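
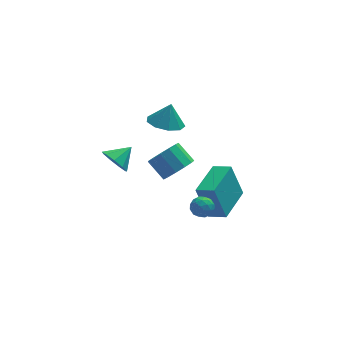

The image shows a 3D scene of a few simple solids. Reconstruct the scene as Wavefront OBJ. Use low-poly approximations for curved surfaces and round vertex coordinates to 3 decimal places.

v 1.128 2.924 2.434
v 2.029 2.694 2.239
v 1.432 3.136 3.586
v 1.937 3.331 2.146
v 1.466 3.777 2.188
v 0.838 3.824 2.345
v 0.345 3.45 2.544
v 0.218 2.83 2.691
v 0.518 2.254 2.718
v 1.103 1.991 2.612
v 1.699 2.165 2.423
v 3.894 1.706 -4.083
v 3.32 1.965 -2.184
v 3.086 2.241 -4.4
v 2.512 2.501 -2.502
v 5.068 3.539 -3.978
v 4.494 3.799 -2.08
v 4.26 4.075 -4.296
v 3.686 4.334 -2.397
v 1.793 3.186 -1.446
v 2.388 2.963 -0.767
v 1.741 3.712 0.045
v 1.147 3.934 -0.634
v 2.585 3.388 -1.002
v 1.938 4.137 -0.19
v 2.531 3.749 -1.378
v 1.884 4.497 -0.566
v 2.242 3.93 -1.776
v 1.595 4.679 -0.964
v 1.811 3.876 -2.069
v 1.164 4.625 -1.257
v 1.374 3.602 -2.164
v 0.728 4.351 -1.352
v 1.071 3.196 -2.031
v 0.424 3.945 -1.22
v 0.997 2.787 -1.713
v 0.35 3.536 -0.901
v 1.176 2.504 -1.309
v 0.529 3.253 -0.498
v 1.551 2.438 -0.949
v 0.904 3.187 -0.138
v 2.003 2.609 -0.747
v 1.356 3.358 0.065
v 1.953 0.768 -1.985
v 2.424 0.947 -1.605
v 2.556 0.053 -2.395
v 3.027 0.232 -2.015
v 2.519 -0.055 -1.775
v 2.147 0.386 -1.521
v 2.833 0.614 -2.479
v 2.461 1.055 -2.225
v 2.968 0.852 -1.91
v 2.774 0.438 -1.475
v 2.206 0.562 -2.525
v 2.012 0.148 -2.09
v 2.136 0.92 -1.759
v 2.844 0.08 -2.241
v 2.546 -0.089 -2.1
v 2.823 0.016 -1.877
v 1.973 0.59 -1.709
v 2.25 0.696 -1.486
v 2.306 0.107 -1.586
v 2.73 0.304 -2.514
v 3.007 0.41 -2.291
v 2.157 0.984 -2.123
v 2.434 1.089 -1.9
v 2.674 0.893 -2.414
v 2.732 0.969 -1.715
v 3.086 0.549 -1.956
v 2.973 0.774 -2.229
v 2.754 1.033 -2.08
v 2.618 0.726 -1.459
v 2.972 0.306 -1.701
v 2.674 0.137 -1.559
v 2.455 0.397 -1.41
v 2.938 0.67 -1.639
v 2.008 0.694 -2.299
v 2.362 0.274 -2.541
v 2.525 0.603 -2.59
v 2.306 0.863 -2.441
v 1.894 0.451 -2.044
v 2.248 0.031 -2.285
v 2.226 -0.033 -1.92
v 2.007 0.226 -1.771
v 2.042 0.33 -2.361
v -1.48 1.773 0.824
v -1.234 2.137 0.131
v -0.6 2.267 1.396
v -1.597 2.467 0.403
v -1.905 2.472 0.872
v -2.014 2.15 1.318
v -1.873 1.651 1.533
v -1.548 1.209 1.416
v -1.191 1.031 1.021
v -0.969 1.2 0.535
v -0.986 1.636 0.183
f 2 1 4
f 2 4 3
f 4 1 5
f 4 5 3
f 5 1 6
f 5 6 3
f 6 1 7
f 6 7 3
f 7 1 8
f 7 8 3
f 8 1 9
f 8 9 3
f 9 1 10
f 9 10 3
f 10 1 11
f 10 11 3
f 11 1 2
f 11 2 3
f 13 15 12
f 16 13 12
f 12 15 14
f 14 16 12
f 13 19 15
f 17 13 16
f 17 19 13
f 15 19 14
f 18 16 14
f 14 19 18
f 18 17 16
f 19 17 18
f 21 20 24
f 21 24 22
f 22 24 25
f 22 25 23
f 24 20 26
f 24 26 25
f 25 26 27
f 25 27 23
f 26 20 28
f 26 28 27
f 27 28 29
f 27 29 23
f 28 20 30
f 28 30 29
f 29 30 31
f 29 31 23
f 30 20 32
f 30 32 31
f 31 32 33
f 31 33 23
f 32 20 34
f 32 34 33
f 33 34 35
f 33 35 23
f 34 20 36
f 34 36 35
f 35 36 37
f 35 37 23
f 36 20 38
f 36 38 37
f 37 38 39
f 37 39 23
f 38 20 40
f 38 40 39
f 39 40 41
f 39 41 23
f 40 20 42
f 40 42 41
f 41 42 43
f 41 43 23
f 42 20 21
f 42 21 43
f 43 21 22
f 43 22 23
f 44 81 60
f 81 55 84
f 60 84 49
f 81 84 60
f 44 60 56
f 60 49 61
f 56 61 45
f 60 61 56
f 44 56 65
f 56 45 66
f 65 66 51
f 56 66 65
f 44 65 77
f 65 51 80
f 77 80 54
f 65 80 77
f 44 77 81
f 77 54 85
f 81 85 55
f 77 85 81
f 45 61 72
f 61 49 75
f 72 75 53
f 61 75 72
f 49 84 62
f 84 55 83
f 62 83 48
f 84 83 62
f 55 85 82
f 85 54 78
f 82 78 46
f 85 78 82
f 54 80 79
f 80 51 67
f 79 67 50
f 80 67 79
f 51 66 71
f 66 45 68
f 71 68 52
f 66 68 71
f 47 73 59
f 73 53 74
f 59 74 48
f 73 74 59
f 47 59 57
f 59 48 58
f 57 58 46
f 59 58 57
f 47 57 64
f 57 46 63
f 64 63 50
f 57 63 64
f 47 64 69
f 64 50 70
f 69 70 52
f 64 70 69
f 47 69 73
f 69 52 76
f 73 76 53
f 69 76 73
f 48 74 62
f 74 53 75
f 62 75 49
f 74 75 62
f 46 58 82
f 58 48 83
f 82 83 55
f 58 83 82
f 50 63 79
f 63 46 78
f 79 78 54
f 63 78 79
f 52 70 71
f 70 50 67
f 71 67 51
f 70 67 71
f 53 76 72
f 76 52 68
f 72 68 45
f 76 68 72
f 87 86 89
f 87 89 88
f 89 86 90
f 89 90 88
f 90 86 91
f 90 91 88
f 91 86 92
f 91 92 88
f 92 86 93
f 92 93 88
f 93 86 94
f 93 94 88
f 94 86 95
f 94 95 88
f 95 86 96
f 95 96 88
f 96 86 87
f 96 87 88



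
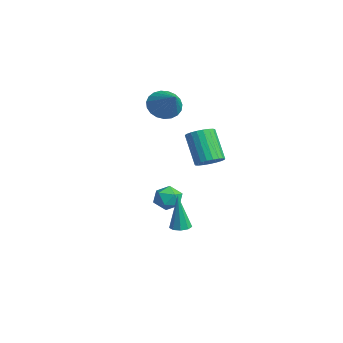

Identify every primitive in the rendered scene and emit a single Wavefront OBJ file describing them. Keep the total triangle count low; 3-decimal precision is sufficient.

v 3.283 -1.229 1.811
v 3.833 -1.61 2.171
v 2.727 -1.712 3.75
v 2.177 -1.331 3.389
v 3.904 -1.31 2.241
v 2.799 -1.413 3.819
v 3.868 -0.996 2.236
v 2.763 -1.099 3.814
v 3.731 -0.722 2.157
v 2.625 -0.825 3.736
v 3.516 -0.536 2.019
v 2.411 -0.639 3.598
v 3.261 -0.47 1.845
v 2.156 -0.572 3.424
v 3.01 -0.535 1.665
v 1.904 -0.637 3.243
v 2.806 -0.719 1.51
v 1.7 -0.822 3.088
v 2.684 -0.992 1.407
v 1.578 -1.095 2.985
v 2.666 -1.306 1.374
v 1.56 -1.409 2.952
v 2.754 -1.606 1.416
v 1.649 -1.709 2.995
v 2.934 -1.842 1.527
v 1.829 -1.944 3.105
v 3.174 -1.971 1.687
v 2.069 -2.073 3.265
v 3.433 -1.971 1.868
v 2.328 -2.074 3.446
v 3.666 -1.844 2.039
v 2.561 -1.946 3.618
v -2.79 -1.045 -2.782
v -2.311 -0.89 -3.469
v -1.909 -2.03 -2.391
v -1.43 -1.875 -3.078
v -1.476 -1.299 -2.452
v -2.021 -0.69 -2.694
v -2.199 -2.23 -3.166
v -2.744 -1.621 -3.408
v -1.946 -1.622 -3.707
v -1.499 -1.047 -3.265
v -2.721 -1.873 -2.595
v -2.274 -1.298 -2.153
v -3.484 -1.152 3.201
v -3.019 -1.737 2.567
v -1.956 -1.108 4.279
v -2.928 -1.367 2.423
v -2.933 -0.959 2.413
v -3.034 -0.585 2.54
v -3.212 -0.309 2.781
v -3.437 -0.179 3.095
v -3.671 -0.217 3.427
v -3.871 -0.417 3.72
v -4.005 -0.744 3.923
v -4.049 -1.141 4.001
v -3.995 -1.541 3.941
v -3.852 -1.873 3.753
v -3.646 -2.081 3.47
v -3.412 -2.128 3.14
v -3.19 -2.006 2.82
v 3.806 -2.924 -2.087
v 4.087 -3.408 -2.108
v 3.734 -3.056 0.007
v 4.332 -3.115 -2.081
v 4.331 -2.733 -2.057
v 4.085 -2.44 -2.047
v 3.708 -2.374 -2.056
v 3.376 -2.565 -2.08
v 3.246 -2.924 -2.107
v 3.378 -3.284 -2.125
v 3.71 -3.475 -2.125
f 2 1 5
f 2 5 3
f 3 5 6
f 3 6 4
f 5 1 7
f 5 7 6
f 6 7 8
f 6 8 4
f 7 1 9
f 7 9 8
f 8 9 10
f 8 10 4
f 9 1 11
f 9 11 10
f 10 11 12
f 10 12 4
f 11 1 13
f 11 13 12
f 12 13 14
f 12 14 4
f 13 1 15
f 13 15 14
f 14 15 16
f 14 16 4
f 15 1 17
f 15 17 16
f 16 17 18
f 16 18 4
f 17 1 19
f 17 19 18
f 18 19 20
f 18 20 4
f 19 1 21
f 19 21 20
f 20 21 22
f 20 22 4
f 21 1 23
f 21 23 22
f 22 23 24
f 22 24 4
f 23 1 25
f 23 25 24
f 24 25 26
f 24 26 4
f 25 1 27
f 25 27 26
f 26 27 28
f 26 28 4
f 27 1 29
f 27 29 28
f 28 29 30
f 28 30 4
f 29 1 31
f 29 31 30
f 30 31 32
f 30 32 4
f 31 1 2
f 31 2 32
f 32 2 3
f 32 3 4
f 33 44 38
f 33 38 34
f 33 34 40
f 33 40 43
f 33 43 44
f 34 38 42
f 38 44 37
f 44 43 35
f 43 40 39
f 40 34 41
f 36 42 37
f 36 37 35
f 36 35 39
f 36 39 41
f 36 41 42
f 37 42 38
f 35 37 44
f 39 35 43
f 41 39 40
f 42 41 34
f 46 45 48
f 46 48 47
f 48 45 49
f 48 49 47
f 49 45 50
f 49 50 47
f 50 45 51
f 50 51 47
f 51 45 52
f 51 52 47
f 52 45 53
f 52 53 47
f 53 45 54
f 53 54 47
f 54 45 55
f 54 55 47
f 55 45 56
f 55 56 47
f 56 45 57
f 56 57 47
f 57 45 58
f 57 58 47
f 58 45 59
f 58 59 47
f 59 45 60
f 59 60 47
f 60 45 61
f 60 61 47
f 61 45 46
f 61 46 47
f 63 62 65
f 63 65 64
f 65 62 66
f 65 66 64
f 66 62 67
f 66 67 64
f 67 62 68
f 67 68 64
f 68 62 69
f 68 69 64
f 69 62 70
f 69 70 64
f 70 62 71
f 70 71 64
f 71 62 72
f 71 72 64
f 72 62 63
f 72 63 64



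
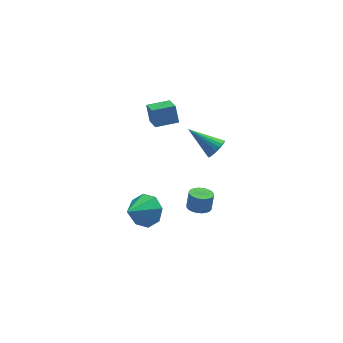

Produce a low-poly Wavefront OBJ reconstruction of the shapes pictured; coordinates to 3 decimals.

v 1.53 0.568 0.808
v 1.829 0.342 1.375
v 0.17 1.492 1.892
v 1.969 0.605 1.326
v 2.022 0.862 1.175
v 1.978 1.06 0.95
v 1.845 1.161 0.698
v 1.65 1.145 0.467
v 1.431 1.014 0.304
v 1.232 0.795 0.24
v 1.092 0.531 0.289
v 1.039 0.275 0.441
v 1.083 0.077 0.665
v 1.216 -0.024 0.917
v 1.411 -0.008 1.148
v 1.63 0.123 1.311
v -2.418 -0.134 -3.264
v -1.831 0.109 -2.403
v -3.562 -1.086 -2.216
v -2.421 0.659 -2.546
v -3.009 0.745 -3.11
v -3.251 0.315 -3.764
v -3.005 -0.377 -4.125
v -2.416 -0.928 -3.982
v -1.828 -1.013 -3.418
v -1.586 -0.584 -2.764
v 0.216 -1.464 -2.102
v 0.876 -1.447 -2.218
v 1.044 -1.24 -1.234
v 0.384 -1.256 -1.118
v 0.81 -1.198 -2.26
v 0.978 -0.99 -1.275
v 0.655 -0.989 -2.277
v 0.822 -0.781 -1.293
v 0.432 -0.852 -2.268
v 0.6 -0.644 -1.284
v 0.176 -0.808 -2.234
v 0.344 -0.6 -1.25
v -0.073 -0.864 -2.18
v 0.095 -0.657 -1.195
v -0.278 -1.012 -2.113
v -0.11 -0.804 -1.129
v -0.409 -1.228 -2.045
v -0.241 -1.02 -1.061
v -0.444 -1.48 -1.986
v -0.276 -1.273 -1.002
v -0.378 -1.73 -1.945
v -0.21 -1.522 -0.96
v -0.222 -1.939 -1.927
v -0.055 -1.731 -0.943
v 0 -2.076 -1.936
v 0.168 -1.868 -0.952
v 0.256 -2.12 -1.97
v 0.424 -1.912 -0.986
v 0.505 -2.063 -2.025
v 0.673 -1.856 -1.04
v 0.71 -1.916 -2.091
v 0.878 -1.708 -1.107
v 0.841 -1.7 -2.159
v 1.009 -1.492 -1.175
v -1.824 0.099 3.658
v -1.928 0.552 4.633
v -1.922 1.289 3.095
v -2.027 1.742 4.07
v -0.553 0.238 3.73
v -0.658 0.691 4.705
v -0.652 1.428 3.167
v -0.756 1.881 4.142
f 2 1 4
f 2 4 3
f 4 1 5
f 4 5 3
f 5 1 6
f 5 6 3
f 6 1 7
f 6 7 3
f 7 1 8
f 7 8 3
f 8 1 9
f 8 9 3
f 9 1 10
f 9 10 3
f 10 1 11
f 10 11 3
f 11 1 12
f 11 12 3
f 12 1 13
f 12 13 3
f 13 1 14
f 13 14 3
f 14 1 15
f 14 15 3
f 15 1 16
f 15 16 3
f 16 1 2
f 16 2 3
f 18 17 20
f 18 20 19
f 20 17 21
f 20 21 19
f 21 17 22
f 21 22 19
f 22 17 23
f 22 23 19
f 23 17 24
f 23 24 19
f 24 17 25
f 24 25 19
f 25 17 26
f 25 26 19
f 26 17 18
f 26 18 19
f 28 27 31
f 28 31 29
f 29 31 32
f 29 32 30
f 31 27 33
f 31 33 32
f 32 33 34
f 32 34 30
f 33 27 35
f 33 35 34
f 34 35 36
f 34 36 30
f 35 27 37
f 35 37 36
f 36 37 38
f 36 38 30
f 37 27 39
f 37 39 38
f 38 39 40
f 38 40 30
f 39 27 41
f 39 41 40
f 40 41 42
f 40 42 30
f 41 27 43
f 41 43 42
f 42 43 44
f 42 44 30
f 43 27 45
f 43 45 44
f 44 45 46
f 44 46 30
f 45 27 47
f 45 47 46
f 46 47 48
f 46 48 30
f 47 27 49
f 47 49 48
f 48 49 50
f 48 50 30
f 49 27 51
f 49 51 50
f 50 51 52
f 50 52 30
f 51 27 53
f 51 53 52
f 52 53 54
f 52 54 30
f 53 27 55
f 53 55 54
f 54 55 56
f 54 56 30
f 55 27 57
f 55 57 56
f 56 57 58
f 56 58 30
f 57 27 59
f 57 59 58
f 58 59 60
f 58 60 30
f 59 27 28
f 59 28 60
f 60 28 29
f 60 29 30
f 62 64 61
f 65 62 61
f 61 64 63
f 63 65 61
f 62 68 64
f 66 62 65
f 66 68 62
f 64 68 63
f 67 65 63
f 63 68 67
f 67 66 65
f 68 66 67



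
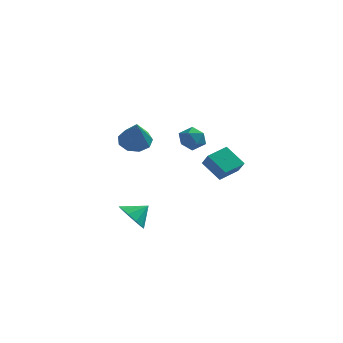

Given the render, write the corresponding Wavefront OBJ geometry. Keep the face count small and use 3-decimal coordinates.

v 0.047 -1.853 2.408
v 0.388 -2.358 1.921
v 0.433 -2.887 3.752
v 0.745 -2.001 2.093
v 0.775 -1.574 2.412
v 0.465 -1.278 2.73
v -0.041 -1.251 2.896
v -0.506 -1.505 2.834
v -0.713 -1.922 2.573
v -0.564 -2.306 2.234
v -0.129 -2.479 1.977
v 3.124 2.475 -0.887
v 2.169 2.87 -0.05
v 2.726 2.951 -1.566
v 1.771 3.346 -0.729
v 3.789 3.454 -0.591
v 2.834 3.849 0.246
v 3.391 3.93 -1.27
v 2.436 4.325 -0.433
v 0.766 3.315 0.426
v 1.384 3.721 0.331
v 1.276 2.759 1.369
v 1.894 3.165 1.274
v 1.266 3.492 1.511
v 0.951 3.835 0.927
v 1.709 2.645 0.773
v 1.394 2.988 0.189
v 1.968 3.307 0.545
v 1.694 3.831 1.001
v 0.966 2.649 0.699
v 0.692 3.173 1.155
v -0.698 -0.035 -3.181
v -0.089 -0.087 -3.8
v -0.022 0.475 -2.559
v -0.364 0.369 -3.875
v -0.766 0.67 -3.685
v -1.143 0.702 -3.302
v -1.349 0.453 -2.873
v -1.307 0.017 -2.561
v -1.031 -0.439 -2.486
v -0.629 -0.741 -2.676
v -0.253 -0.773 -3.059
v -0.046 -0.523 -3.488
f 2 1 4
f 2 4 3
f 4 1 5
f 4 5 3
f 5 1 6
f 5 6 3
f 6 1 7
f 6 7 3
f 7 1 8
f 7 8 3
f 8 1 9
f 8 9 3
f 9 1 10
f 9 10 3
f 10 1 11
f 10 11 3
f 11 1 2
f 11 2 3
f 13 15 12
f 16 13 12
f 12 15 14
f 14 16 12
f 13 19 15
f 17 13 16
f 17 19 13
f 15 19 14
f 18 16 14
f 14 19 18
f 18 17 16
f 19 17 18
f 20 31 25
f 20 25 21
f 20 21 27
f 20 27 30
f 20 30 31
f 21 25 29
f 25 31 24
f 31 30 22
f 30 27 26
f 27 21 28
f 23 29 24
f 23 24 22
f 23 22 26
f 23 26 28
f 23 28 29
f 24 29 25
f 22 24 31
f 26 22 30
f 28 26 27
f 29 28 21
f 33 32 35
f 33 35 34
f 35 32 36
f 35 36 34
f 36 32 37
f 36 37 34
f 37 32 38
f 37 38 34
f 38 32 39
f 38 39 34
f 39 32 40
f 39 40 34
f 40 32 41
f 40 41 34
f 41 32 42
f 41 42 34
f 42 32 43
f 42 43 34
f 43 32 33
f 43 33 34



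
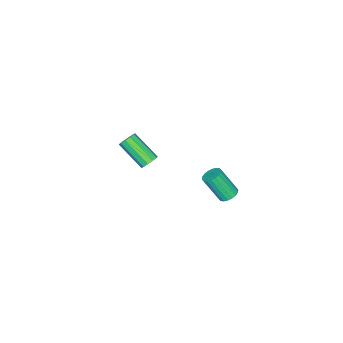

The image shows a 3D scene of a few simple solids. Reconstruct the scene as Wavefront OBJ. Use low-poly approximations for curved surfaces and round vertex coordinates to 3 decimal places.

v 0.393 -2.603 -4.481
v 0.873 -2.809 -4.711
v 0.766 -4.382 -3.53
v 0.287 -4.177 -3.299
v 0.962 -2.608 -4.435
v 0.855 -4.181 -3.254
v 0.833 -2.406 -4.177
v 0.727 -3.979 -2.996
v 0.537 -2.279 -4.035
v 0.431 -3.852 -2.854
v 0.186 -2.276 -4.063
v 0.08 -3.849 -2.882
v -0.086 -2.398 -4.25
v -0.193 -3.971 -3.069
v -0.175 -2.599 -4.526
v -0.282 -4.172 -3.345
v -0.047 -2.801 -4.784
v -0.153 -4.374 -3.603
v 0.249 -2.928 -4.926
v 0.143 -4.501 -3.745
v 0.6 -2.931 -4.898
v 0.494 -4.504 -3.717
v 2.622 3.913 -1.918
v 3.152 3.771 -2.107
v 3.427 2.885 -0.671
v 2.898 3.027 -0.482
v 3.194 3.991 -1.98
v 3.469 3.106 -0.543
v 3.122 4.196 -1.84
v 3.398 3.311 -0.403
v 2.952 4.345 -1.716
v 3.227 3.459 -0.279
v 2.716 4.408 -1.631
v 2.992 3.523 -0.195
v 2.462 4.373 -1.604
v 2.737 3.488 -0.167
v 2.239 4.247 -1.639
v 2.515 3.362 -0.202
v 2.093 4.055 -1.729
v 2.368 3.169 -0.293
v 2.051 3.834 -1.857
v 2.326 2.949 -0.42
v 2.122 3.629 -1.997
v 2.398 2.744 -0.56
v 2.293 3.481 -2.121
v 2.568 2.595 -0.684
v 2.528 3.417 -2.205
v 2.804 2.532 -0.769
v 2.783 3.452 -2.233
v 3.058 2.567 -0.796
v 3.005 3.578 -2.198
v 3.281 2.693 -0.761
f 2 1 5
f 2 5 3
f 3 5 6
f 3 6 4
f 5 1 7
f 5 7 6
f 6 7 8
f 6 8 4
f 7 1 9
f 7 9 8
f 8 9 10
f 8 10 4
f 9 1 11
f 9 11 10
f 10 11 12
f 10 12 4
f 11 1 13
f 11 13 12
f 12 13 14
f 12 14 4
f 13 1 15
f 13 15 14
f 14 15 16
f 14 16 4
f 15 1 17
f 15 17 16
f 16 17 18
f 16 18 4
f 17 1 19
f 17 19 18
f 18 19 20
f 18 20 4
f 19 1 21
f 19 21 20
f 20 21 22
f 20 22 4
f 21 1 2
f 21 2 22
f 22 2 3
f 22 3 4
f 24 23 27
f 24 27 25
f 25 27 28
f 25 28 26
f 27 23 29
f 27 29 28
f 28 29 30
f 28 30 26
f 29 23 31
f 29 31 30
f 30 31 32
f 30 32 26
f 31 23 33
f 31 33 32
f 32 33 34
f 32 34 26
f 33 23 35
f 33 35 34
f 34 35 36
f 34 36 26
f 35 23 37
f 35 37 36
f 36 37 38
f 36 38 26
f 37 23 39
f 37 39 38
f 38 39 40
f 38 40 26
f 39 23 41
f 39 41 40
f 40 41 42
f 40 42 26
f 41 23 43
f 41 43 42
f 42 43 44
f 42 44 26
f 43 23 45
f 43 45 44
f 44 45 46
f 44 46 26
f 45 23 47
f 45 47 46
f 46 47 48
f 46 48 26
f 47 23 49
f 47 49 48
f 48 49 50
f 48 50 26
f 49 23 51
f 49 51 50
f 50 51 52
f 50 52 26
f 51 23 24
f 51 24 52
f 52 24 25
f 52 25 26



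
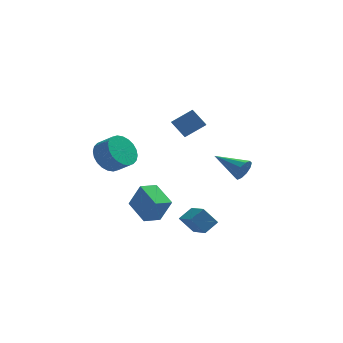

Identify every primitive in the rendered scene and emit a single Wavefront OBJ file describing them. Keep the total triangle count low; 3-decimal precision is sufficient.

v 0.273 1.649 1.128
v -0.416 2.208 1.995
v 0.346 2.352 0.733
v -0.343 2.911 1.599
v 1.463 1.949 1.881
v 0.774 2.508 2.747
v 1.536 2.652 1.485
v 0.847 3.211 2.352
v -4.008 -2.956 2.178
v -3.496 -3.311 1.358
v -2.739 -3.799 2.042
v -3.252 -3.444 2.862
v -3.318 -2.956 1.414
v -2.561 -3.443 2.098
v -3.244 -2.6 1.586
v -2.488 -3.087 2.27
v -3.287 -2.299 1.849
v -2.531 -2.786 2.532
v -3.44 -2.098 2.161
v -2.683 -2.585 2.845
v -3.679 -2.027 2.477
v -2.923 -2.514 3.16
v -3.969 -2.098 2.746
v -3.212 -2.585 3.43
v -4.264 -2.3 2.93
v -3.507 -2.787 3.613
v -4.521 -2.601 2.998
v -3.764 -3.089 3.682
v -4.699 -2.957 2.942
v -3.942 -3.444 3.626
v -4.772 -3.313 2.77
v -4.016 -3.8 3.454
v -4.729 -3.614 2.508
v -3.973 -4.101 3.191
v -4.577 -3.815 2.195
v -3.82 -4.302 2.879
v -4.337 -3.886 1.88
v -3.581 -4.373 2.563
v -4.048 -3.815 1.61
v -3.291 -4.302 2.294
v -3.753 -3.613 1.427
v -2.996 -4.1 2.11
v -2.183 -2.938 -2.726
v -1.581 -3.217 -1.281
v -2.908 -1.557 -2.159
v -2.306 -1.835 -0.713
v -1.294 -2.365 -2.987
v -0.692 -2.643 -1.541
v -2.019 -0.983 -2.419
v -1.417 -1.262 -0.974
v 1.007 -3.156 -3.633
v 0.249 -2.983 -2.693
v 0.494 -1.838 -4.29
v -0.265 -1.665 -3.351
v 1.725 -2.635 -3.149
v 0.966 -2.462 -2.21
v 1.211 -1.317 -3.807
v 0.453 -1.144 -2.867
v 3.675 3.108 -2.406
v 4.032 3.253 -1.751
v 2.165 4.332 -1.854
v 4.174 3.57 -2.067
v 4.125 3.711 -2.512
v 3.904 3.622 -2.917
v 3.596 3.336 -3.127
v 3.317 2.963 -3.061
v 3.176 2.646 -2.745
v 3.225 2.505 -2.3
v 3.445 2.595 -1.895
v 3.754 2.88 -1.686
f 2 4 1
f 5 2 1
f 1 4 3
f 3 5 1
f 2 8 4
f 6 2 5
f 6 8 2
f 4 8 3
f 7 5 3
f 3 8 7
f 7 6 5
f 8 6 7
f 10 9 13
f 10 13 11
f 11 13 14
f 11 14 12
f 13 9 15
f 13 15 14
f 14 15 16
f 14 16 12
f 15 9 17
f 15 17 16
f 16 17 18
f 16 18 12
f 17 9 19
f 17 19 18
f 18 19 20
f 18 20 12
f 19 9 21
f 19 21 20
f 20 21 22
f 20 22 12
f 21 9 23
f 21 23 22
f 22 23 24
f 22 24 12
f 23 9 25
f 23 25 24
f 24 25 26
f 24 26 12
f 25 9 27
f 25 27 26
f 26 27 28
f 26 28 12
f 27 9 29
f 27 29 28
f 28 29 30
f 28 30 12
f 29 9 31
f 29 31 30
f 30 31 32
f 30 32 12
f 31 9 33
f 31 33 32
f 32 33 34
f 32 34 12
f 33 9 35
f 33 35 34
f 34 35 36
f 34 36 12
f 35 9 37
f 35 37 36
f 36 37 38
f 36 38 12
f 37 9 39
f 37 39 38
f 38 39 40
f 38 40 12
f 39 9 41
f 39 41 40
f 40 41 42
f 40 42 12
f 41 9 10
f 41 10 42
f 42 10 11
f 42 11 12
f 44 46 43
f 47 44 43
f 43 46 45
f 45 47 43
f 44 50 46
f 48 44 47
f 48 50 44
f 46 50 45
f 49 47 45
f 45 50 49
f 49 48 47
f 50 48 49
f 52 54 51
f 55 52 51
f 51 54 53
f 53 55 51
f 52 58 54
f 56 52 55
f 56 58 52
f 54 58 53
f 57 55 53
f 53 58 57
f 57 56 55
f 58 56 57
f 60 59 62
f 60 62 61
f 62 59 63
f 62 63 61
f 63 59 64
f 63 64 61
f 64 59 65
f 64 65 61
f 65 59 66
f 65 66 61
f 66 59 67
f 66 67 61
f 67 59 68
f 67 68 61
f 68 59 69
f 68 69 61
f 69 59 70
f 69 70 61
f 70 59 60
f 70 60 61



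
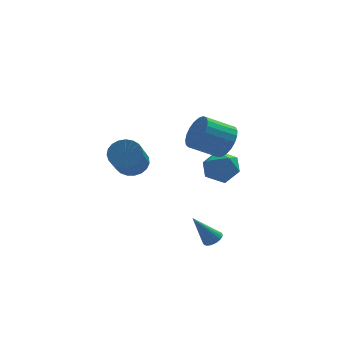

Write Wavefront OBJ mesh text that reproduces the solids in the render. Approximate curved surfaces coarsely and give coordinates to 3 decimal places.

v -0.955 2.27 -0.099
v -0.271 1.773 -0.378
v -0.761 0.314 1.021
v -1.445 0.81 1.299
v -0.115 1.976 -0.111
v -0.605 0.517 1.288
v -0.104 2.23 0.158
v -0.594 0.771 1.557
v -0.24 2.491 0.382
v -0.73 1.032 1.781
v -0.5 2.714 0.523
v -0.99 1.255 1.922
v -0.839 2.86 0.557
v -1.329 1.4 1.956
v -1.197 2.903 0.477
v -1.687 1.444 1.875
v -1.514 2.837 0.297
v -2.004 1.378 1.696
v -1.734 2.673 0.049
v -2.224 1.214 1.448
v -1.819 2.439 -0.225
v -2.31 0.98 1.174
v -1.755 2.176 -0.477
v -2.246 0.717 0.922
v -1.553 1.929 -0.664
v -2.043 0.47 0.735
v -1.247 1.741 -0.753
v -1.737 0.282 0.646
v -0.89 1.644 -0.729
v -1.381 0.185 0.67
v -0.545 1.655 -0.597
v -1.035 0.196 0.802
v 2.871 4.06 -1.363
v 3.602 3.997 -0.552
v 3.818 2.903 -2.308
v 4.549 2.84 -1.497
v 3.547 2.425 -1.362
v 2.961 3.141 -0.778
v 4.459 3.759 -2.082
v 3.873 4.475 -1.498
v 4.584 3.811 -0.997
v 4.02 2.987 -0.552
v 3.4 3.913 -2.308
v 2.836 3.089 -1.863
v 2.589 -0.958 -3.993
v 2.895 -1.386 -3.802
v 1.591 -0.982 -2.447
v 3.009 -1.215 -3.726
v 3.058 -1.005 -3.691
v 3.036 -0.788 -3.702
v 2.945 -0.597 -3.758
v 2.801 -0.461 -3.849
v 2.624 -0.4 -3.962
v 2.441 -0.425 -4.08
v 2.282 -0.531 -4.185
v 2.168 -0.702 -4.26
v 2.119 -0.912 -4.295
v 2.141 -1.129 -4.284
v 2.232 -1.32 -4.229
v 2.376 -1.456 -4.137
v 2.553 -1.516 -4.024
v 2.736 -1.492 -3.906
v 3.334 -0.086 2.226
v 3.82 0.088 3.093
v 2.373 -0.001 3.922
v 1.886 -0.174 3.054
v 3.724 0.477 2.968
v 2.277 0.388 3.797
v 3.561 0.769 2.714
v 2.114 0.68 3.543
v 3.358 0.913 2.376
v 1.911 0.824 3.204
v 3.151 0.884 2.011
v 1.704 0.796 2.84
v 2.976 0.688 1.684
v 1.529 0.6 2.513
v 2.862 0.358 1.45
v 1.415 0.27 2.279
v 2.83 -0.049 1.351
v 1.383 -0.137 2.18
v 2.885 -0.462 1.402
v 1.438 -0.55 2.231
v 3.017 -0.81 1.596
v 1.57 -0.898 2.425
v 3.205 -1.033 1.899
v 1.758 -1.121 2.728
v 3.414 -1.092 2.258
v 1.967 -1.181 3.087
v 3.609 -0.977 2.612
v 2.162 -1.066 3.441
v 3.757 -0.708 2.899
v 2.31 -0.797 3.728
v 3.832 -0.332 3.069
v 2.385 -0.42 3.898
f 2 1 5
f 2 5 3
f 3 5 6
f 3 6 4
f 5 1 7
f 5 7 6
f 6 7 8
f 6 8 4
f 7 1 9
f 7 9 8
f 8 9 10
f 8 10 4
f 9 1 11
f 9 11 10
f 10 11 12
f 10 12 4
f 11 1 13
f 11 13 12
f 12 13 14
f 12 14 4
f 13 1 15
f 13 15 14
f 14 15 16
f 14 16 4
f 15 1 17
f 15 17 16
f 16 17 18
f 16 18 4
f 17 1 19
f 17 19 18
f 18 19 20
f 18 20 4
f 19 1 21
f 19 21 20
f 20 21 22
f 20 22 4
f 21 1 23
f 21 23 22
f 22 23 24
f 22 24 4
f 23 1 25
f 23 25 24
f 24 25 26
f 24 26 4
f 25 1 27
f 25 27 26
f 26 27 28
f 26 28 4
f 27 1 29
f 27 29 28
f 28 29 30
f 28 30 4
f 29 1 31
f 29 31 30
f 30 31 32
f 30 32 4
f 31 1 2
f 31 2 32
f 32 2 3
f 32 3 4
f 33 44 38
f 33 38 34
f 33 34 40
f 33 40 43
f 33 43 44
f 34 38 42
f 38 44 37
f 44 43 35
f 43 40 39
f 40 34 41
f 36 42 37
f 36 37 35
f 36 35 39
f 36 39 41
f 36 41 42
f 37 42 38
f 35 37 44
f 39 35 43
f 41 39 40
f 42 41 34
f 46 45 48
f 46 48 47
f 48 45 49
f 48 49 47
f 49 45 50
f 49 50 47
f 50 45 51
f 50 51 47
f 51 45 52
f 51 52 47
f 52 45 53
f 52 53 47
f 53 45 54
f 53 54 47
f 54 45 55
f 54 55 47
f 55 45 56
f 55 56 47
f 56 45 57
f 56 57 47
f 57 45 58
f 57 58 47
f 58 45 59
f 58 59 47
f 59 45 60
f 59 60 47
f 60 45 61
f 60 61 47
f 61 45 62
f 61 62 47
f 62 45 46
f 62 46 47
f 64 63 67
f 64 67 65
f 65 67 68
f 65 68 66
f 67 63 69
f 67 69 68
f 68 69 70
f 68 70 66
f 69 63 71
f 69 71 70
f 70 71 72
f 70 72 66
f 71 63 73
f 71 73 72
f 72 73 74
f 72 74 66
f 73 63 75
f 73 75 74
f 74 75 76
f 74 76 66
f 75 63 77
f 75 77 76
f 76 77 78
f 76 78 66
f 77 63 79
f 77 79 78
f 78 79 80
f 78 80 66
f 79 63 81
f 79 81 80
f 80 81 82
f 80 82 66
f 81 63 83
f 81 83 82
f 82 83 84
f 82 84 66
f 83 63 85
f 83 85 84
f 84 85 86
f 84 86 66
f 85 63 87
f 85 87 86
f 86 87 88
f 86 88 66
f 87 63 89
f 87 89 88
f 88 89 90
f 88 90 66
f 89 63 91
f 89 91 90
f 90 91 92
f 90 92 66
f 91 63 93
f 91 93 92
f 92 93 94
f 92 94 66
f 93 63 64
f 93 64 94
f 94 64 65
f 94 65 66



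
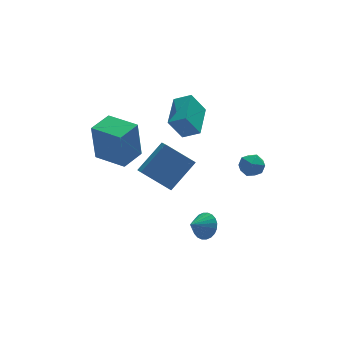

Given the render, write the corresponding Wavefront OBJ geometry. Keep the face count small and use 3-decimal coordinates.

v -0.344 0.469 -0.991
v -0.421 -0.372 -0.513
v 1.052 1.05 0.256
v 0.976 0.209 0.734
v 0.904 -0.249 -2.054
v 0.828 -1.09 -1.576
v 2.301 0.332 -0.807
v 2.224 -0.509 -0.329
v -1.993 1.892 -0.683
v -2.181 1.853 1.469
v -0.904 2.699 -0.573
v -1.092 2.66 1.579
v -0.968 0.5 -0.619
v -1.156 0.461 1.533
v 0.121 1.307 -0.509
v -0.067 1.268 1.643
v 4.058 -2.68 1.316
v 4.617 -3.084 1.13
v 3.343 -3.556 1.07
v 3.902 -3.96 0.884
v 3.804 -3.78 1.569
v 4.246 -3.239 1.721
v 3.714 -3.401 0.479
v 4.156 -2.86 0.631
v 4.405 -3.53 0.612
v 4.46 -3.764 1.286
v 3.5 -2.876 0.914
v 3.555 -3.11 1.588
v 0.883 -0.411 2.744
v 1.602 -0.889 3.207
v 1.684 1.175 3.137
v 2.403 0.697 3.601
v 1.577 -0.477 1.599
v 2.296 -0.955 2.063
v 2.378 1.109 1.993
v 3.097 0.631 2.456
v 2.104 -2.272 -3.607
v 2.503 -2.171 -2.956
v 1.276 -2.568 -3.053
v 2.381 -1.899 -2.993
v 2.217 -1.684 -3.123
v 2.036 -1.558 -3.327
v 1.865 -1.541 -3.573
v 1.731 -1.635 -3.825
v 1.653 -1.826 -4.043
v 1.644 -2.085 -4.195
v 1.705 -2.372 -4.258
v 1.827 -2.644 -4.221
v 1.991 -2.86 -4.091
v 2.173 -2.986 -3.887
v 2.344 -3.003 -3.641
v 2.478 -2.909 -3.389
v 2.556 -2.717 -3.171
v 2.565 -2.458 -3.019
f 2 4 1
f 5 2 1
f 1 4 3
f 3 5 1
f 2 8 4
f 6 2 5
f 6 8 2
f 4 8 3
f 7 5 3
f 3 8 7
f 7 6 5
f 8 6 7
f 10 12 9
f 13 10 9
f 9 12 11
f 11 13 9
f 10 16 12
f 14 10 13
f 14 16 10
f 12 16 11
f 15 13 11
f 11 16 15
f 15 14 13
f 16 14 15
f 17 28 22
f 17 22 18
f 17 18 24
f 17 24 27
f 17 27 28
f 18 22 26
f 22 28 21
f 28 27 19
f 27 24 23
f 24 18 25
f 20 26 21
f 20 21 19
f 20 19 23
f 20 23 25
f 20 25 26
f 21 26 22
f 19 21 28
f 23 19 27
f 25 23 24
f 26 25 18
f 30 32 29
f 33 30 29
f 29 32 31
f 31 33 29
f 30 36 32
f 34 30 33
f 34 36 30
f 32 36 31
f 35 33 31
f 31 36 35
f 35 34 33
f 36 34 35
f 38 37 40
f 38 40 39
f 40 37 41
f 40 41 39
f 41 37 42
f 41 42 39
f 42 37 43
f 42 43 39
f 43 37 44
f 43 44 39
f 44 37 45
f 44 45 39
f 45 37 46
f 45 46 39
f 46 37 47
f 46 47 39
f 47 37 48
f 47 48 39
f 48 37 49
f 48 49 39
f 49 37 50
f 49 50 39
f 50 37 51
f 50 51 39
f 51 37 52
f 51 52 39
f 52 37 53
f 52 53 39
f 53 37 54
f 53 54 39
f 54 37 38
f 54 38 39



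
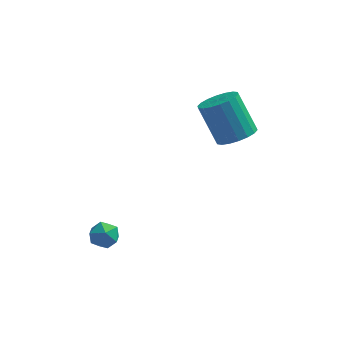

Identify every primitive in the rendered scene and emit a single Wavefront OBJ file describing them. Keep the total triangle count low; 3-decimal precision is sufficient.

v 2.103 1.22 -0.372
v 2.864 1.675 -0.166
v 2.018 2.334 1.499
v 1.257 1.88 1.292
v 2.652 1.945 -0.38
v 1.807 2.605 1.284
v 2.332 2.073 -0.593
v 1.487 2.732 1.071
v 1.967 2.031 -0.762
v 1.122 2.69 0.902
v 1.628 1.829 -0.854
v 0.783 2.488 0.81
v 1.383 1.506 -0.851
v 0.538 2.166 0.814
v 1.281 1.127 -0.753
v 0.436 1.786 0.912
v 1.342 0.766 -0.579
v 0.496 1.425 1.086
v 1.553 0.495 -0.364
v 0.708 1.155 1.3
v 1.873 0.368 -0.151
v 1.028 1.027 1.513
v 2.238 0.41 0.018
v 1.393 1.069 1.682
v 2.577 0.612 0.11
v 1.732 1.271 1.774
v 2.822 0.934 0.106
v 1.977 1.594 1.771
v 2.924 1.314 0.008
v 2.079 1.973 1.673
v -3.257 -3.496 -3.5
v -2.866 -2.925 -3.629
v -2.634 -3.715 -2.571
v -2.243 -3.144 -2.7
v -2.914 -3.073 -2.499
v -3.299 -2.938 -3.074
v -2.201 -3.702 -3.126
v -2.586 -3.567 -3.701
v -2.213 -3.052 -3.398
v -2.654 -2.663 -3.01
v -2.846 -3.977 -3.19
v -3.287 -3.588 -2.802
f 2 1 5
f 2 5 3
f 3 5 6
f 3 6 4
f 5 1 7
f 5 7 6
f 6 7 8
f 6 8 4
f 7 1 9
f 7 9 8
f 8 9 10
f 8 10 4
f 9 1 11
f 9 11 10
f 10 11 12
f 10 12 4
f 11 1 13
f 11 13 12
f 12 13 14
f 12 14 4
f 13 1 15
f 13 15 14
f 14 15 16
f 14 16 4
f 15 1 17
f 15 17 16
f 16 17 18
f 16 18 4
f 17 1 19
f 17 19 18
f 18 19 20
f 18 20 4
f 19 1 21
f 19 21 20
f 20 21 22
f 20 22 4
f 21 1 23
f 21 23 22
f 22 23 24
f 22 24 4
f 23 1 25
f 23 25 24
f 24 25 26
f 24 26 4
f 25 1 27
f 25 27 26
f 26 27 28
f 26 28 4
f 27 1 29
f 27 29 28
f 28 29 30
f 28 30 4
f 29 1 2
f 29 2 30
f 30 2 3
f 30 3 4
f 31 42 36
f 31 36 32
f 31 32 38
f 31 38 41
f 31 41 42
f 32 36 40
f 36 42 35
f 42 41 33
f 41 38 37
f 38 32 39
f 34 40 35
f 34 35 33
f 34 33 37
f 34 37 39
f 34 39 40
f 35 40 36
f 33 35 42
f 37 33 41
f 39 37 38
f 40 39 32



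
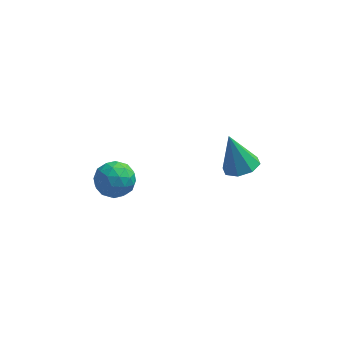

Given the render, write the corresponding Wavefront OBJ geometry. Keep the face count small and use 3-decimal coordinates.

v 1.158 -3.394 1.62
v 1.723 -2.94 1.704
v 0.662 -3.046 3.08
v 1.274 -2.685 1.491
v 0.757 -2.846 1.353
v 0.475 -3.327 1.372
v 0.593 -3.848 1.537
v 1.042 -4.103 1.75
v 1.559 -3.942 1.887
v 1.841 -3.46 1.868
v -3.689 -1.881 -0.307
v -2.905 -2.209 -0.253
v -4.215 -3.151 -0.407
v -3.431 -3.479 -0.353
v -3.782 -3.102 0.325
v -3.458 -2.317 0.387
v -3.662 -3.043 -1.047
v -3.338 -2.258 -0.985
v -2.889 -2.928 -0.71
v -2.963 -2.964 0.138
v -4.157 -2.396 -0.798
v -4.231 -2.432 0.05
v -3.251 -1.934 -0.271
v -3.869 -3.426 -0.389
v -4.075 -3.205 0.009
v -3.615 -3.398 0.041
v -3.576 -1.997 0.105
v -3.115 -2.19 0.137
v -3.63 -2.715 0.476
v -4.005 -3.17 -0.797
v -3.544 -3.363 -0.765
v -3.505 -1.962 -0.701
v -3.045 -2.155 -0.669
v -3.49 -2.645 -1.136
v -2.781 -2.549 -0.508
v -3.09 -3.295 -0.567
v -3.226 -3.039 -0.975
v -3.035 -2.578 -0.938
v -2.824 -2.57 -0.009
v -3.133 -3.317 -0.068
v -3.34 -3.095 0.33
v -3.149 -2.634 0.366
v -2.815 -2.993 -0.278
v -3.987 -2.043 -0.592
v -4.296 -2.79 -0.651
v -3.971 -2.726 -1.026
v -3.78 -2.265 -0.99
v -4.03 -2.065 -0.093
v -4.339 -2.811 -0.152
v -4.085 -2.782 0.278
v -3.894 -2.321 0.315
v -4.305 -2.367 -0.382
f 2 1 4
f 2 4 3
f 4 1 5
f 4 5 3
f 5 1 6
f 5 6 3
f 6 1 7
f 6 7 3
f 7 1 8
f 7 8 3
f 8 1 9
f 8 9 3
f 9 1 10
f 9 10 3
f 10 1 2
f 10 2 3
f 11 48 27
f 48 22 51
f 27 51 16
f 48 51 27
f 11 27 23
f 27 16 28
f 23 28 12
f 27 28 23
f 11 23 32
f 23 12 33
f 32 33 18
f 23 33 32
f 11 32 44
f 32 18 47
f 44 47 21
f 32 47 44
f 11 44 48
f 44 21 52
f 48 52 22
f 44 52 48
f 12 28 39
f 28 16 42
f 39 42 20
f 28 42 39
f 16 51 29
f 51 22 50
f 29 50 15
f 51 50 29
f 22 52 49
f 52 21 45
f 49 45 13
f 52 45 49
f 21 47 46
f 47 18 34
f 46 34 17
f 47 34 46
f 18 33 38
f 33 12 35
f 38 35 19
f 33 35 38
f 14 40 26
f 40 20 41
f 26 41 15
f 40 41 26
f 14 26 24
f 26 15 25
f 24 25 13
f 26 25 24
f 14 24 31
f 24 13 30
f 31 30 17
f 24 30 31
f 14 31 36
f 31 17 37
f 36 37 19
f 31 37 36
f 14 36 40
f 36 19 43
f 40 43 20
f 36 43 40
f 15 41 29
f 41 20 42
f 29 42 16
f 41 42 29
f 13 25 49
f 25 15 50
f 49 50 22
f 25 50 49
f 17 30 46
f 30 13 45
f 46 45 21
f 30 45 46
f 19 37 38
f 37 17 34
f 38 34 18
f 37 34 38
f 20 43 39
f 43 19 35
f 39 35 12
f 43 35 39



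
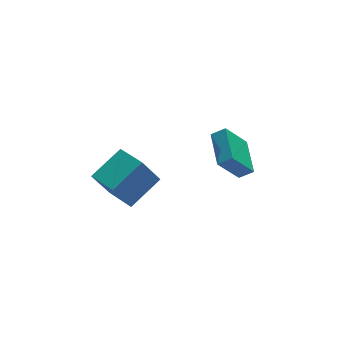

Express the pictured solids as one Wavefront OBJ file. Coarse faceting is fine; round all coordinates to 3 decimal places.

v -3.729 -4.093 -1.119
v -4.659 -4.006 0.547
v -4.137 -2.286 -1.441
v -5.067 -2.199 0.225
v -1.893 -3.501 -0.125
v -2.823 -3.414 1.541
v -2.301 -1.694 -0.447
v -3.231 -1.607 1.219
v 0.855 -4.316 0.74
v 1.53 -4.628 1.247
v 1.428 -2.29 1.224
v 2.104 -2.603 1.731
v 2.096 -4.277 -0.891
v 2.772 -4.59 -0.384
v 2.67 -2.252 -0.407
v 3.345 -2.564 0.1
f 2 4 1
f 5 2 1
f 1 4 3
f 3 5 1
f 2 8 4
f 6 2 5
f 6 8 2
f 4 8 3
f 7 5 3
f 3 8 7
f 7 6 5
f 8 6 7
f 10 12 9
f 13 10 9
f 9 12 11
f 11 13 9
f 10 16 12
f 14 10 13
f 14 16 10
f 12 16 11
f 15 13 11
f 11 16 15
f 15 14 13
f 16 14 15



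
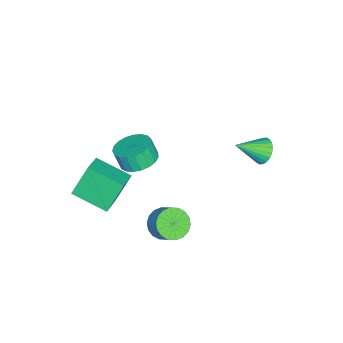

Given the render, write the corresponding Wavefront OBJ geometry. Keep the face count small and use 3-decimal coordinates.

v -2.394 3.847 -2.639
v -1.711 4.215 -2.72
v -1.626 2.613 -1.741
v -1.815 4.338 -2.461
v -2.007 4.387 -2.23
v -2.258 4.353 -2.062
v -2.53 4.243 -1.981
v -2.781 4.072 -2
v -2.973 3.867 -2.117
v -3.078 3.659 -2.313
v -3.078 3.48 -2.559
v -2.974 3.357 -2.817
v -2.782 3.308 -3.048
v -2.531 3.342 -3.217
v -2.259 3.452 -3.298
v -2.008 3.623 -3.279
v -1.816 3.828 -3.162
v -1.711 4.035 -2.966
v 2.244 -1.009 -0.061
v 3.154 -1.339 -0.121
v 3.086 -1.701 0.841
v 2.176 -1.371 0.901
v 3.209 -0.966 0.023
v 3.141 -1.329 0.985
v 3.098 -0.601 0.153
v 3.03 -0.964 1.115
v 2.839 -0.306 0.246
v 2.771 -0.669 1.208
v 2.476 -0.133 0.285
v 2.409 -0.495 1.247
v 2.074 -0.111 0.265
v 2.006 -0.474 1.227
v 1.701 -0.245 0.189
v 1.633 -0.607 1.15
v 1.422 -0.51 0.069
v 1.354 -0.872 1.031
v 1.285 -0.862 -0.073
v 1.217 -1.224 0.889
v 1.314 -1.239 -0.213
v 1.246 -1.601 0.749
v 1.504 -1.576 -0.327
v 1.436 -1.939 0.635
v 1.821 -1.816 -0.395
v 1.753 -2.178 0.567
v 2.212 -1.915 -0.405
v 2.144 -2.278 0.557
v 2.608 -1.858 -0.355
v 2.54 -2.221 0.607
v 2.941 -1.654 -0.255
v 2.873 -2.017 0.707
v 3.314 -3.635 -1.717
v 2.615 -3.011 -0.145
v 3.534 -1.822 -2.34
v 2.836 -1.197 -0.768
v 4.524 -3.603 -1.192
v 3.826 -2.978 0.38
v 4.745 -1.789 -1.815
v 4.046 -1.165 -0.243
v 3.036 0.452 -3.977
v 3.596 0.764 -4.594
v 4.084 1.381 -3.84
v 3.524 1.068 -3.223
v 3.295 1.021 -4.61
v 3.783 1.638 -3.855
v 2.943 1.165 -4.501
v 3.431 1.782 -3.746
v 2.609 1.168 -4.288
v 3.097 1.785 -3.533
v 2.36 1.029 -4.013
v 2.848 1.646 -3.258
v 2.245 0.776 -3.731
v 2.732 1.393 -2.976
v 2.286 0.458 -3.498
v 2.774 1.075 -2.744
v 2.476 0.139 -3.36
v 2.964 0.756 -2.606
v 2.777 -0.118 -3.345
v 3.265 0.499 -2.59
v 3.129 -0.262 -3.454
v 3.617 0.355 -2.699
v 3.463 -0.265 -3.667
v 3.951 0.352 -2.912
v 3.712 -0.126 -3.942
v 4.2 0.491 -3.187
v 3.828 0.127 -4.224
v 4.315 0.744 -3.469
v 3.786 0.445 -4.456
v 4.274 1.062 -3.702
f 2 1 4
f 2 4 3
f 4 1 5
f 4 5 3
f 5 1 6
f 5 6 3
f 6 1 7
f 6 7 3
f 7 1 8
f 7 8 3
f 8 1 9
f 8 9 3
f 9 1 10
f 9 10 3
f 10 1 11
f 10 11 3
f 11 1 12
f 11 12 3
f 12 1 13
f 12 13 3
f 13 1 14
f 13 14 3
f 14 1 15
f 14 15 3
f 15 1 16
f 15 16 3
f 16 1 17
f 16 17 3
f 17 1 18
f 17 18 3
f 18 1 2
f 18 2 3
f 20 19 23
f 20 23 21
f 21 23 24
f 21 24 22
f 23 19 25
f 23 25 24
f 24 25 26
f 24 26 22
f 25 19 27
f 25 27 26
f 26 27 28
f 26 28 22
f 27 19 29
f 27 29 28
f 28 29 30
f 28 30 22
f 29 19 31
f 29 31 30
f 30 31 32
f 30 32 22
f 31 19 33
f 31 33 32
f 32 33 34
f 32 34 22
f 33 19 35
f 33 35 34
f 34 35 36
f 34 36 22
f 35 19 37
f 35 37 36
f 36 37 38
f 36 38 22
f 37 19 39
f 37 39 38
f 38 39 40
f 38 40 22
f 39 19 41
f 39 41 40
f 40 41 42
f 40 42 22
f 41 19 43
f 41 43 42
f 42 43 44
f 42 44 22
f 43 19 45
f 43 45 44
f 44 45 46
f 44 46 22
f 45 19 47
f 45 47 46
f 46 47 48
f 46 48 22
f 47 19 49
f 47 49 48
f 48 49 50
f 48 50 22
f 49 19 20
f 49 20 50
f 50 20 21
f 50 21 22
f 52 54 51
f 55 52 51
f 51 54 53
f 53 55 51
f 52 58 54
f 56 52 55
f 56 58 52
f 54 58 53
f 57 55 53
f 53 58 57
f 57 56 55
f 58 56 57
f 60 59 63
f 60 63 61
f 61 63 64
f 61 64 62
f 63 59 65
f 63 65 64
f 64 65 66
f 64 66 62
f 65 59 67
f 65 67 66
f 66 67 68
f 66 68 62
f 67 59 69
f 67 69 68
f 68 69 70
f 68 70 62
f 69 59 71
f 69 71 70
f 70 71 72
f 70 72 62
f 71 59 73
f 71 73 72
f 72 73 74
f 72 74 62
f 73 59 75
f 73 75 74
f 74 75 76
f 74 76 62
f 75 59 77
f 75 77 76
f 76 77 78
f 76 78 62
f 77 59 79
f 77 79 78
f 78 79 80
f 78 80 62
f 79 59 81
f 79 81 80
f 80 81 82
f 80 82 62
f 81 59 83
f 81 83 82
f 82 83 84
f 82 84 62
f 83 59 85
f 83 85 84
f 84 85 86
f 84 86 62
f 85 59 87
f 85 87 86
f 86 87 88
f 86 88 62
f 87 59 60
f 87 60 88
f 88 60 61
f 88 61 62



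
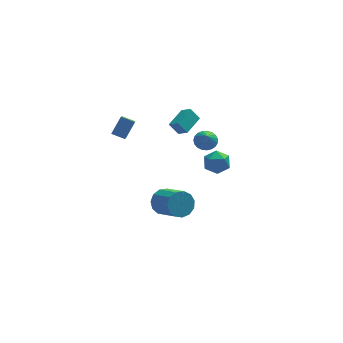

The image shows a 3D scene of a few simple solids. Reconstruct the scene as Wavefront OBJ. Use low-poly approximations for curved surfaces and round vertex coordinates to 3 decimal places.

v -2.809 3.035 2.976
v -2.153 3.656 3.966
v -2.634 4.105 2.189
v -1.978 4.726 3.178
v -2.042 2.694 2.682
v -1.386 3.315 3.671
v -1.867 3.764 1.894
v -1.211 4.385 2.884
v 2.964 2.082 0.153
v 3.453 2.472 0.821
v 3.227 0.748 0.739
v 3.716 1.138 1.407
v 2.81 1.259 1.374
v 2.648 2.083 1.012
v 4.032 1.137 0.548
v 3.87 1.961 0.186
v 4.114 1.887 1.065
v 3.358 1.963 1.575
v 3.322 1.257 -0.015
v 2.566 1.333 0.495
v 1.297 3.571 2.09
v 1.764 3.034 2.574
v 0.75 3.78 2.851
v 1.218 3.243 3.335
v 2.222 4.697 2.445
v 2.69 4.16 2.929
v 1.676 4.906 3.206
v 2.143 4.369 3.69
v 2.875 2.995 1.742
v 3.332 3.461 2.09
v 2.825 2.345 2.678
v 3.056 3.58 2.158
v 2.749 3.597 2.153
v 2.463 3.51 2.078
v 2.249 3.334 1.944
v 2.143 3.099 1.776
v 2.164 2.847 1.601
v 2.307 2.619 1.451
v 2.549 2.457 1.352
v 2.847 2.388 1.32
v 3.15 2.424 1.36
v 3.405 2.558 1.467
v 3.569 2.768 1.622
v 3.613 3.017 1.797
v 3.529 3.262 1.963
v -0.435 -2.881 1.359
v 0.189 -2.332 1.705
v 0.959 -3.791 2.627
v 0.335 -4.339 2.281
v -0.199 -2.331 2.032
v 0.571 -3.79 2.954
v -0.663 -2.504 2.144
v 0.108 -3.963 3.066
v -1.053 -2.797 2.008
v -0.283 -4.256 2.93
v -1.248 -3.116 1.665
v -0.478 -4.575 2.587
v -1.185 -3.361 1.225
v -0.414 -4.82 2.147
v -0.883 -3.453 0.828
v -0.113 -4.912 1.75
v -0.44 -3.363 0.599
v 0.331 -4.822 1.521
v 0.005 -3.12 0.612
v 0.776 -4.579 1.534
v 0.31 -2.801 0.861
v 1.081 -4.26 1.783
v 0.379 -2.507 1.269
v 1.149 -3.966 2.191
f 2 4 1
f 5 2 1
f 1 4 3
f 3 5 1
f 2 8 4
f 6 2 5
f 6 8 2
f 4 8 3
f 7 5 3
f 3 8 7
f 7 6 5
f 8 6 7
f 9 20 14
f 9 14 10
f 9 10 16
f 9 16 19
f 9 19 20
f 10 14 18
f 14 20 13
f 20 19 11
f 19 16 15
f 16 10 17
f 12 18 13
f 12 13 11
f 12 11 15
f 12 15 17
f 12 17 18
f 13 18 14
f 11 13 20
f 15 11 19
f 17 15 16
f 18 17 10
f 22 24 21
f 25 22 21
f 21 24 23
f 23 25 21
f 22 28 24
f 26 22 25
f 26 28 22
f 24 28 23
f 27 25 23
f 23 28 27
f 27 26 25
f 28 26 27
f 30 29 32
f 30 32 31
f 32 29 33
f 32 33 31
f 33 29 34
f 33 34 31
f 34 29 35
f 34 35 31
f 35 29 36
f 35 36 31
f 36 29 37
f 36 37 31
f 37 29 38
f 37 38 31
f 38 29 39
f 38 39 31
f 39 29 40
f 39 40 31
f 40 29 41
f 40 41 31
f 41 29 42
f 41 42 31
f 42 29 43
f 42 43 31
f 43 29 44
f 43 44 31
f 44 29 45
f 44 45 31
f 45 29 30
f 45 30 31
f 47 46 50
f 47 50 48
f 48 50 51
f 48 51 49
f 50 46 52
f 50 52 51
f 51 52 53
f 51 53 49
f 52 46 54
f 52 54 53
f 53 54 55
f 53 55 49
f 54 46 56
f 54 56 55
f 55 56 57
f 55 57 49
f 56 46 58
f 56 58 57
f 57 58 59
f 57 59 49
f 58 46 60
f 58 60 59
f 59 60 61
f 59 61 49
f 60 46 62
f 60 62 61
f 61 62 63
f 61 63 49
f 62 46 64
f 62 64 63
f 63 64 65
f 63 65 49
f 64 46 66
f 64 66 65
f 65 66 67
f 65 67 49
f 66 46 68
f 66 68 67
f 67 68 69
f 67 69 49
f 68 46 47
f 68 47 69
f 69 47 48
f 69 48 49



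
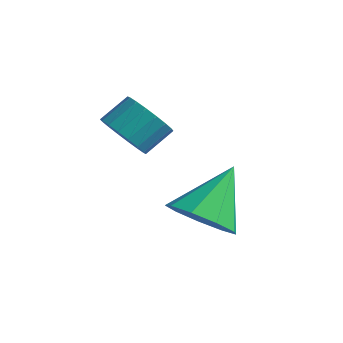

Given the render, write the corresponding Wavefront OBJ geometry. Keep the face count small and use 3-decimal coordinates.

v -0.364 2.264 -1.579
v 0.535 1.838 -1.11
v -0.416 3.716 -0.161
v 0.731 2.349 -1.627
v 0.415 2.82 -2.121
v -0.266 3.031 -2.361
v -0.993 2.883 -2.236
v -1.426 2.445 -1.803
v -1.362 1.923 -1.265
v -0.831 1.56 -0.874
v -0.082 1.526 -0.813
v -3.034 2.079 0.742
v -2.205 2.016 0.485
v -1.938 2.858 1.141
v -2.766 2.921 1.398
v -2.356 2.264 0.229
v -2.089 3.105 0.884
v -2.641 2.475 0.074
v -2.374 3.317 0.73
v -3.004 2.608 0.052
v -2.737 3.449 0.707
v -3.373 2.636 0.166
v -3.106 3.477 0.822
v -3.675 2.554 0.395
v -3.407 3.395 1.05
v -3.849 2.377 0.692
v -3.582 3.219 1.348
v -3.862 2.142 0.999
v -3.595 2.984 1.655
v -3.711 1.895 1.256
v -3.444 2.736 1.911
v -3.426 1.683 1.41
v -3.159 2.525 2.066
v -3.063 1.551 1.433
v -2.796 2.392 2.088
v -2.694 1.523 1.318
v -2.427 2.364 1.974
v -2.393 1.605 1.09
v -2.125 2.446 1.745
v -2.218 1.781 0.792
v -1.951 2.623 1.448
f 2 1 4
f 2 4 3
f 4 1 5
f 4 5 3
f 5 1 6
f 5 6 3
f 6 1 7
f 6 7 3
f 7 1 8
f 7 8 3
f 8 1 9
f 8 9 3
f 9 1 10
f 9 10 3
f 10 1 11
f 10 11 3
f 11 1 2
f 11 2 3
f 13 12 16
f 13 16 14
f 14 16 17
f 14 17 15
f 16 12 18
f 16 18 17
f 17 18 19
f 17 19 15
f 18 12 20
f 18 20 19
f 19 20 21
f 19 21 15
f 20 12 22
f 20 22 21
f 21 22 23
f 21 23 15
f 22 12 24
f 22 24 23
f 23 24 25
f 23 25 15
f 24 12 26
f 24 26 25
f 25 26 27
f 25 27 15
f 26 12 28
f 26 28 27
f 27 28 29
f 27 29 15
f 28 12 30
f 28 30 29
f 29 30 31
f 29 31 15
f 30 12 32
f 30 32 31
f 31 32 33
f 31 33 15
f 32 12 34
f 32 34 33
f 33 34 35
f 33 35 15
f 34 12 36
f 34 36 35
f 35 36 37
f 35 37 15
f 36 12 38
f 36 38 37
f 37 38 39
f 37 39 15
f 38 12 40
f 38 40 39
f 39 40 41
f 39 41 15
f 40 12 13
f 40 13 41
f 41 13 14
f 41 14 15



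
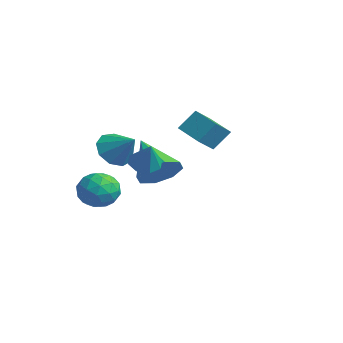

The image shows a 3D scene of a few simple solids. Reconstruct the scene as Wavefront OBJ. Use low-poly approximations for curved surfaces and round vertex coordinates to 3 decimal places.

v -1.971 2.949 1.107
v -1.838 3.652 1.955
v -2.308 3.789 0.464
v -2.176 4.492 1.313
v -0.704 3.168 0.727
v -0.572 3.871 1.576
v -1.042 4.008 0.085
v -0.909 4.711 0.933
v -0.346 1.309 -0.489
v 0.251 1.204 0.269
v -1.894 1.291 0.729
v 0.117 1.917 0.109
v -0.288 2.274 -0.401
v -0.727 2.065 -0.962
v -0.943 1.414 -1.246
v -0.809 0.702 -1.087
v -0.403 0.345 -0.577
v 0.036 0.553 -0.016
v 2.84 -0.938 1.421
v 3.365 -1.022 1.065
v 3.5 -1.042 2.419
v 3.283 -0.55 1.169
v 2.941 -0.306 1.421
v 2.54 -0.432 1.673
v 2.315 -0.854 1.778
v 2.398 -1.326 1.674
v 2.74 -1.57 1.422
v 3.141 -1.444 1.17
v -0.699 -0.392 0.873
v -0.192 -0.332 0.181
v 0.319 -0.068 1.647
v -0.443 0.188 0.292
v -0.813 0.437 0.675
v -1.131 0.298 1.151
v -1.246 -0.164 1.496
v -1.105 -0.733 1.55
v -0.775 -1.142 1.287
v -0.409 -1.201 0.83
v -0.179 -0.881 0.393
v -2.472 -0.203 -1.567
v -1.8 0.094 -1.021
v -1.62 -1.334 -1.999
v -0.948 -1.037 -1.453
v -1.714 -1.382 -1.09
v -2.24 -0.683 -0.823
v -1.18 -0.557 -2.197
v -1.706 0.142 -1.93
v -1.002 -0.124 -1.411
v -1.332 -0.634 -0.727
v -2.088 -0.606 -2.293
v -2.418 -1.116 -1.609
v -2.211 0.045 -1.256
v -1.209 -1.285 -1.764
v -1.659 -1.488 -1.55
v -1.265 -1.313 -1.23
v -2.469 -0.412 -1.14
v -2.075 -0.237 -0.819
v -2.024 -1.105 -0.859
v -1.345 -1.003 -2.201
v -0.951 -0.828 -1.88
v -2.155 0.073 -1.79
v -1.761 0.248 -1.47
v -1.396 -0.135 -2.161
v -1.347 0.091 -1.164
v -0.846 -0.574 -1.418
v -0.982 -0.292 -1.855
v -1.292 0.119 -1.698
v -1.541 -0.209 -0.762
v -1.04 -0.873 -1.016
v -1.49 -1.076 -0.803
v -1.799 -0.665 -0.646
v -1.071 -0.337 -0.991
v -2.38 -0.367 -2.004
v -1.879 -1.031 -2.258
v -1.621 -0.575 -2.374
v -1.93 -0.164 -2.217
v -2.574 -0.666 -1.602
v -2.073 -1.331 -1.856
v -2.128 -1.359 -1.322
v -2.438 -0.948 -1.165
v -2.349 -0.903 -2.029
f 2 4 1
f 5 2 1
f 1 4 3
f 3 5 1
f 2 8 4
f 6 2 5
f 6 8 2
f 4 8 3
f 7 5 3
f 3 8 7
f 7 6 5
f 8 6 7
f 10 9 12
f 10 12 11
f 12 9 13
f 12 13 11
f 13 9 14
f 13 14 11
f 14 9 15
f 14 15 11
f 15 9 16
f 15 16 11
f 16 9 17
f 16 17 11
f 17 9 18
f 17 18 11
f 18 9 10
f 18 10 11
f 20 19 22
f 20 22 21
f 22 19 23
f 22 23 21
f 23 19 24
f 23 24 21
f 24 19 25
f 24 25 21
f 25 19 26
f 25 26 21
f 26 19 27
f 26 27 21
f 27 19 28
f 27 28 21
f 28 19 20
f 28 20 21
f 30 29 32
f 30 32 31
f 32 29 33
f 32 33 31
f 33 29 34
f 33 34 31
f 34 29 35
f 34 35 31
f 35 29 36
f 35 36 31
f 36 29 37
f 36 37 31
f 37 29 38
f 37 38 31
f 38 29 39
f 38 39 31
f 39 29 30
f 39 30 31
f 40 77 56
f 77 51 80
f 56 80 45
f 77 80 56
f 40 56 52
f 56 45 57
f 52 57 41
f 56 57 52
f 40 52 61
f 52 41 62
f 61 62 47
f 52 62 61
f 40 61 73
f 61 47 76
f 73 76 50
f 61 76 73
f 40 73 77
f 73 50 81
f 77 81 51
f 73 81 77
f 41 57 68
f 57 45 71
f 68 71 49
f 57 71 68
f 45 80 58
f 80 51 79
f 58 79 44
f 80 79 58
f 51 81 78
f 81 50 74
f 78 74 42
f 81 74 78
f 50 76 75
f 76 47 63
f 75 63 46
f 76 63 75
f 47 62 67
f 62 41 64
f 67 64 48
f 62 64 67
f 43 69 55
f 69 49 70
f 55 70 44
f 69 70 55
f 43 55 53
f 55 44 54
f 53 54 42
f 55 54 53
f 43 53 60
f 53 42 59
f 60 59 46
f 53 59 60
f 43 60 65
f 60 46 66
f 65 66 48
f 60 66 65
f 43 65 69
f 65 48 72
f 69 72 49
f 65 72 69
f 44 70 58
f 70 49 71
f 58 71 45
f 70 71 58
f 42 54 78
f 54 44 79
f 78 79 51
f 54 79 78
f 46 59 75
f 59 42 74
f 75 74 50
f 59 74 75
f 48 66 67
f 66 46 63
f 67 63 47
f 66 63 67
f 49 72 68
f 72 48 64
f 68 64 41
f 72 64 68



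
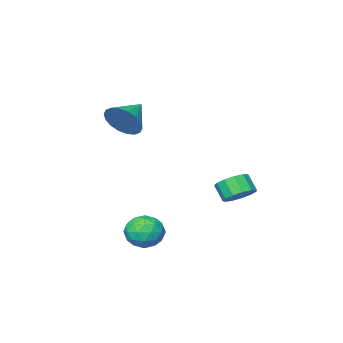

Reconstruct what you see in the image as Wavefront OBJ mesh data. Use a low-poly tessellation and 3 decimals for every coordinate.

v 1.768 -2.773 2.549
v 2.291 -2.972 3.473
v 0.332 -3.287 3.251
v 2.153 -2.515 3.525
v 1.938 -2.109 3.384
v 1.69 -1.834 3.077
v 1.458 -1.745 2.666
v 1.286 -1.86 2.232
v 1.211 -2.155 1.86
v 1.246 -2.573 1.625
v 1.384 -3.03 1.573
v 1.598 -3.436 1.714
v 1.847 -3.711 2.021
v 2.079 -3.8 2.432
v 2.25 -3.686 2.866
v 2.326 -3.39 3.238
v 3.297 1.146 -2.63
v 3.803 0.944 -3.505
v 1.997 0.256 -3.175
v 2.503 0.054 -4.05
v 2.823 -0.361 -3.163
v 3.626 0.19 -2.825
v 2.174 1.01 -3.855
v 2.977 1.561 -3.517
v 3.109 0.86 -4.261
v 3.51 0.013 -3.834
v 2.29 1.187 -2.846
v 2.691 0.34 -2.419
v 3.664 1.123 -3.019
v 2.136 0.077 -3.661
v 2.324 -0.167 -3.139
v 2.621 -0.286 -3.653
v 3.56 0.68 -2.62
v 3.857 0.561 -3.134
v 3.281 -0.206 -2.933
v 1.943 0.639 -3.546
v 2.24 0.52 -4.06
v 3.179 1.486 -3.027
v 3.476 1.367 -3.541
v 2.519 1.406 -3.747
v 3.553 0.955 -3.978
v 2.789 0.432 -4.299
v 2.596 0.994 -4.184
v 3.068 1.318 -3.986
v 3.789 0.457 -3.727
v 3.025 -0.066 -4.048
v 3.213 -0.31 -3.526
v 3.685 0.014 -3.328
v 3.381 0.408 -4.172
v 2.775 1.266 -2.632
v 2.011 0.743 -2.953
v 2.115 1.186 -3.352
v 2.587 1.51 -3.154
v 3.011 0.768 -2.381
v 2.247 0.245 -2.702
v 2.732 -0.118 -2.694
v 3.204 0.206 -2.496
v 2.419 0.792 -2.508
v -3.276 -0.122 -2.723
v -2.533 0.276 -2.38
v -2.542 -0.419 -1.553
v -3.284 -0.818 -1.897
v -2.936 0.522 -2.178
v -2.945 -0.173 -1.351
v -3.446 0.563 -2.149
v -3.455 -0.132 -1.322
v -3.902 0.386 -2.303
v -3.911 -0.309 -1.476
v -4.159 0.048 -2.59
v -4.168 -0.647 -1.763
v -4.136 -0.344 -2.919
v -4.145 -1.039 -2.093
v -3.84 -0.666 -3.186
v -3.849 -1.361 -2.36
v -3.364 -0.815 -3.307
v -3.373 -1.51 -2.48
v -2.86 -0.744 -3.242
v -2.869 -1.439 -2.415
v -2.488 -0.476 -3.012
v -2.497 -1.171 -2.186
v -2.366 -0.096 -2.691
v -2.375 -0.791 -1.864
f 2 1 4
f 2 4 3
f 4 1 5
f 4 5 3
f 5 1 6
f 5 6 3
f 6 1 7
f 6 7 3
f 7 1 8
f 7 8 3
f 8 1 9
f 8 9 3
f 9 1 10
f 9 10 3
f 10 1 11
f 10 11 3
f 11 1 12
f 11 12 3
f 12 1 13
f 12 13 3
f 13 1 14
f 13 14 3
f 14 1 15
f 14 15 3
f 15 1 16
f 15 16 3
f 16 1 2
f 16 2 3
f 17 54 33
f 54 28 57
f 33 57 22
f 54 57 33
f 17 33 29
f 33 22 34
f 29 34 18
f 33 34 29
f 17 29 38
f 29 18 39
f 38 39 24
f 29 39 38
f 17 38 50
f 38 24 53
f 50 53 27
f 38 53 50
f 17 50 54
f 50 27 58
f 54 58 28
f 50 58 54
f 18 34 45
f 34 22 48
f 45 48 26
f 34 48 45
f 22 57 35
f 57 28 56
f 35 56 21
f 57 56 35
f 28 58 55
f 58 27 51
f 55 51 19
f 58 51 55
f 27 53 52
f 53 24 40
f 52 40 23
f 53 40 52
f 24 39 44
f 39 18 41
f 44 41 25
f 39 41 44
f 20 46 32
f 46 26 47
f 32 47 21
f 46 47 32
f 20 32 30
f 32 21 31
f 30 31 19
f 32 31 30
f 20 30 37
f 30 19 36
f 37 36 23
f 30 36 37
f 20 37 42
f 37 23 43
f 42 43 25
f 37 43 42
f 20 42 46
f 42 25 49
f 46 49 26
f 42 49 46
f 21 47 35
f 47 26 48
f 35 48 22
f 47 48 35
f 19 31 55
f 31 21 56
f 55 56 28
f 31 56 55
f 23 36 52
f 36 19 51
f 52 51 27
f 36 51 52
f 25 43 44
f 43 23 40
f 44 40 24
f 43 40 44
f 26 49 45
f 49 25 41
f 45 41 18
f 49 41 45
f 60 59 63
f 60 63 61
f 61 63 64
f 61 64 62
f 63 59 65
f 63 65 64
f 64 65 66
f 64 66 62
f 65 59 67
f 65 67 66
f 66 67 68
f 66 68 62
f 67 59 69
f 67 69 68
f 68 69 70
f 68 70 62
f 69 59 71
f 69 71 70
f 70 71 72
f 70 72 62
f 71 59 73
f 71 73 72
f 72 73 74
f 72 74 62
f 73 59 75
f 73 75 74
f 74 75 76
f 74 76 62
f 75 59 77
f 75 77 76
f 76 77 78
f 76 78 62
f 77 59 79
f 77 79 78
f 78 79 80
f 78 80 62
f 79 59 81
f 79 81 80
f 80 81 82
f 80 82 62
f 81 59 60
f 81 60 82
f 82 60 61
f 82 61 62



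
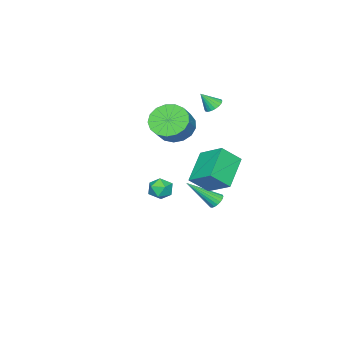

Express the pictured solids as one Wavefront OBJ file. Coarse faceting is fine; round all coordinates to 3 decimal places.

v -1.036 -2.922 1.555
v -0.374 -2.558 0.768
v 0.537 -2.335 1.639
v -0.124 -2.698 2.425
v -0.629 -2.131 0.925
v 0.283 -1.907 1.795
v -0.976 -1.884 1.226
v -0.064 -1.661 2.096
v -1.337 -1.875 1.602
v -0.426 -1.652 2.473
v -1.63 -2.106 1.968
v -0.718 -1.883 2.838
v -1.786 -2.524 2.239
v -0.874 -2.3 3.109
v -1.77 -3.033 2.353
v -0.858 -2.809 3.223
v -1.586 -3.516 2.284
v -0.675 -3.293 3.154
v -1.276 -3.863 2.049
v -0.365 -3.64 2.919
v -0.911 -3.995 1.7
v 0 -3.771 2.57
v -0.575 -3.88 1.318
v 0.337 -3.657 2.188
v -0.344 -3.547 0.99
v 0.568 -3.323 1.86
v -0.272 -3.069 0.792
v 0.64 -2.846 1.662
v -2.479 -1.59 2.858
v -2.067 -1.786 2.535
v -2.041 -2.09 3.722
v -1.976 -1.568 2.615
v -1.984 -1.355 2.743
v -2.091 -1.188 2.894
v -2.275 -1.1 3.038
v -2.499 -1.11 3.146
v -2.719 -1.215 3.198
v -2.892 -1.394 3.182
v -2.983 -1.611 3.102
v -2.974 -1.825 2.974
v -2.868 -1.992 2.823
v -2.684 -2.079 2.679
v -2.46 -2.07 2.57
v -2.239 -1.965 2.519
v 3.662 -0.122 0.12
v 3.974 -0.325 -0.478
v 2.826 -0.875 -0.062
v 3.138 -1.078 -0.66
v 3.435 -1.228 -0.039
v 3.952 -0.763 0.073
v 2.848 -0.437 -0.613
v 3.365 0.028 -0.501
v 3.471 -0.519 -0.931
v 3.834 -1.008 -0.576
v 2.966 -0.192 0.036
v 3.329 -0.681 0.391
v -2.8 -1.56 -4.318
v -2.474 -1.72 -4.69
v -1.82 -2.8 -2.922
v -2.365 -1.535 -4.602
v -2.343 -1.356 -4.458
v -2.411 -1.216 -4.287
v -2.557 -1.145 -4.121
v -2.75 -1.156 -3.995
v -2.954 -1.247 -3.933
v -3.127 -1.4 -3.947
v -3.235 -1.584 -4.035
v -3.258 -1.764 -4.179
v -3.189 -1.903 -4.35
v -3.044 -1.975 -4.516
v -2.85 -1.964 -4.642
v -2.647 -1.873 -4.704
v -3.285 -1.713 -1.785
v -3.108 -0.248 -0.901
v -1.588 -1.24 -2.908
v -1.41 0.224 -2.024
v -2.47 -2.384 -0.836
v -2.292 -0.92 0.048
v -0.772 -1.912 -1.959
v -0.595 -0.447 -1.075
f 2 1 5
f 2 5 3
f 3 5 6
f 3 6 4
f 5 1 7
f 5 7 6
f 6 7 8
f 6 8 4
f 7 1 9
f 7 9 8
f 8 9 10
f 8 10 4
f 9 1 11
f 9 11 10
f 10 11 12
f 10 12 4
f 11 1 13
f 11 13 12
f 12 13 14
f 12 14 4
f 13 1 15
f 13 15 14
f 14 15 16
f 14 16 4
f 15 1 17
f 15 17 16
f 16 17 18
f 16 18 4
f 17 1 19
f 17 19 18
f 18 19 20
f 18 20 4
f 19 1 21
f 19 21 20
f 20 21 22
f 20 22 4
f 21 1 23
f 21 23 22
f 22 23 24
f 22 24 4
f 23 1 25
f 23 25 24
f 24 25 26
f 24 26 4
f 25 1 27
f 25 27 26
f 26 27 28
f 26 28 4
f 27 1 2
f 27 2 28
f 28 2 3
f 28 3 4
f 30 29 32
f 30 32 31
f 32 29 33
f 32 33 31
f 33 29 34
f 33 34 31
f 34 29 35
f 34 35 31
f 35 29 36
f 35 36 31
f 36 29 37
f 36 37 31
f 37 29 38
f 37 38 31
f 38 29 39
f 38 39 31
f 39 29 40
f 39 40 31
f 40 29 41
f 40 41 31
f 41 29 42
f 41 42 31
f 42 29 43
f 42 43 31
f 43 29 44
f 43 44 31
f 44 29 30
f 44 30 31
f 45 56 50
f 45 50 46
f 45 46 52
f 45 52 55
f 45 55 56
f 46 50 54
f 50 56 49
f 56 55 47
f 55 52 51
f 52 46 53
f 48 54 49
f 48 49 47
f 48 47 51
f 48 51 53
f 48 53 54
f 49 54 50
f 47 49 56
f 51 47 55
f 53 51 52
f 54 53 46
f 58 57 60
f 58 60 59
f 60 57 61
f 60 61 59
f 61 57 62
f 61 62 59
f 62 57 63
f 62 63 59
f 63 57 64
f 63 64 59
f 64 57 65
f 64 65 59
f 65 57 66
f 65 66 59
f 66 57 67
f 66 67 59
f 67 57 68
f 67 68 59
f 68 57 69
f 68 69 59
f 69 57 70
f 69 70 59
f 70 57 71
f 70 71 59
f 71 57 72
f 71 72 59
f 72 57 58
f 72 58 59
f 74 76 73
f 77 74 73
f 73 76 75
f 75 77 73
f 74 80 76
f 78 74 77
f 78 80 74
f 76 80 75
f 79 77 75
f 75 80 79
f 79 78 77
f 80 78 79



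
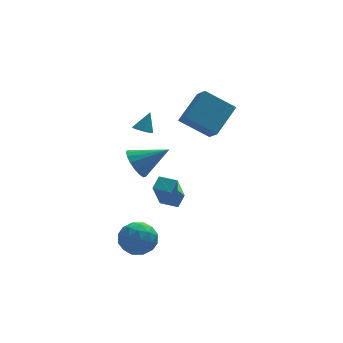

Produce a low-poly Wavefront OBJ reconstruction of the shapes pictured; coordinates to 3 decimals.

v -2.687 3.171 -1.192
v -2.176 3.716 -1.902
v -0.933 2.889 -0.148
v -2.318 4.054 -1.573
v -2.544 4.19 -1.156
v -2.803 4.093 -0.748
v -3.035 3.784 -0.442
v -3.187 3.335 -0.307
v -3.225 2.848 -0.376
v -3.139 2.435 -0.631
v -2.95 2.191 -1.015
v -2.7 2.171 -1.439
v -2.447 2.38 -1.807
v -2.249 2.77 -2.034
v -2.151 3.252 -2.069
v 1.185 0.8 1.946
v -0.384 1.326 3.086
v 0.988 1.739 1.242
v -0.581 2.265 2.383
v 2.481 1.995 3.177
v 0.912 2.521 4.318
v 2.284 2.934 2.474
v 0.715 3.46 3.614
v -2.948 -2.683 0.445
v -2.489 -2.088 0.883
v -2.41 -1.865 -1.23
v -1.951 -1.27 -0.792
v -2.129 -3.29 0.412
v -1.67 -2.695 0.85
v -1.591 -2.472 -1.263
v -1.132 -1.877 -0.825
v -2.627 1.561 2.274
v -2.25 1.107 2.26
v -2.133 1.939 3.346
v -2.086 1.475 2.055
v -2.239 1.892 1.978
v -2.619 2.116 2.074
v -3.004 2.014 2.287
v -3.168 1.647 2.492
v -3.015 1.229 2.569
v -2.635 1.006 2.473
v -4.731 -3.019 -3.092
v -3.772 -2.934 -3.61
v -3.948 -3.926 -1.79
v -2.989 -3.841 -2.308
v -3.453 -2.954 -1.87
v -3.938 -2.393 -2.674
v -3.782 -4.467 -2.726
v -4.267 -3.906 -3.53
v -3.186 -3.829 -3.384
v -2.982 -2.894 -2.855
v -4.738 -3.966 -2.545
v -4.534 -3.031 -2.016
v -4.321 -2.897 -3.465
v -3.399 -3.963 -1.935
v -3.672 -3.441 -1.677
v -3.109 -3.392 -1.982
v -4.418 -2.579 -2.915
v -3.854 -2.529 -3.22
v -3.666 -2.541 -2.197
v -3.866 -4.331 -2.18
v -3.302 -4.281 -2.485
v -4.611 -3.468 -3.418
v -4.048 -3.419 -3.723
v -4.054 -4.319 -3.203
v -3.412 -3.373 -3.637
v -2.952 -3.906 -2.872
v -3.418 -4.274 -3.117
v -3.703 -3.945 -3.59
v -3.293 -2.824 -3.326
v -2.832 -3.357 -2.561
v -3.105 -2.835 -2.303
v -3.39 -2.506 -2.776
v -2.948 -3.35 -3.193
v -4.888 -3.503 -2.839
v -4.427 -4.036 -2.074
v -4.33 -4.354 -2.624
v -4.615 -4.025 -3.097
v -4.768 -2.954 -2.528
v -4.308 -3.487 -1.763
v -4.017 -2.915 -1.81
v -4.302 -2.586 -2.283
v -4.772 -3.51 -2.207
f 2 1 4
f 2 4 3
f 4 1 5
f 4 5 3
f 5 1 6
f 5 6 3
f 6 1 7
f 6 7 3
f 7 1 8
f 7 8 3
f 8 1 9
f 8 9 3
f 9 1 10
f 9 10 3
f 10 1 11
f 10 11 3
f 11 1 12
f 11 12 3
f 12 1 13
f 12 13 3
f 13 1 14
f 13 14 3
f 14 1 15
f 14 15 3
f 15 1 2
f 15 2 3
f 17 19 16
f 20 17 16
f 16 19 18
f 18 20 16
f 17 23 19
f 21 17 20
f 21 23 17
f 19 23 18
f 22 20 18
f 18 23 22
f 22 21 20
f 23 21 22
f 25 27 24
f 28 25 24
f 24 27 26
f 26 28 24
f 25 31 27
f 29 25 28
f 29 31 25
f 27 31 26
f 30 28 26
f 26 31 30
f 30 29 28
f 31 29 30
f 33 32 35
f 33 35 34
f 35 32 36
f 35 36 34
f 36 32 37
f 36 37 34
f 37 32 38
f 37 38 34
f 38 32 39
f 38 39 34
f 39 32 40
f 39 40 34
f 40 32 41
f 40 41 34
f 41 32 33
f 41 33 34
f 42 79 58
f 79 53 82
f 58 82 47
f 79 82 58
f 42 58 54
f 58 47 59
f 54 59 43
f 58 59 54
f 42 54 63
f 54 43 64
f 63 64 49
f 54 64 63
f 42 63 75
f 63 49 78
f 75 78 52
f 63 78 75
f 42 75 79
f 75 52 83
f 79 83 53
f 75 83 79
f 43 59 70
f 59 47 73
f 70 73 51
f 59 73 70
f 47 82 60
f 82 53 81
f 60 81 46
f 82 81 60
f 53 83 80
f 83 52 76
f 80 76 44
f 83 76 80
f 52 78 77
f 78 49 65
f 77 65 48
f 78 65 77
f 49 64 69
f 64 43 66
f 69 66 50
f 64 66 69
f 45 71 57
f 71 51 72
f 57 72 46
f 71 72 57
f 45 57 55
f 57 46 56
f 55 56 44
f 57 56 55
f 45 55 62
f 55 44 61
f 62 61 48
f 55 61 62
f 45 62 67
f 62 48 68
f 67 68 50
f 62 68 67
f 45 67 71
f 67 50 74
f 71 74 51
f 67 74 71
f 46 72 60
f 72 51 73
f 60 73 47
f 72 73 60
f 44 56 80
f 56 46 81
f 80 81 53
f 56 81 80
f 48 61 77
f 61 44 76
f 77 76 52
f 61 76 77
f 50 68 69
f 68 48 65
f 69 65 49
f 68 65 69
f 51 74 70
f 74 50 66
f 70 66 43
f 74 66 70



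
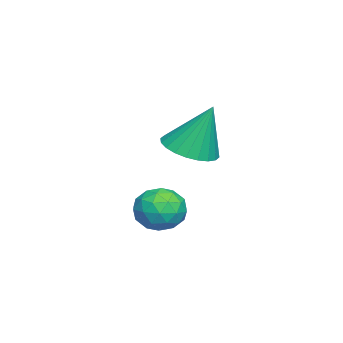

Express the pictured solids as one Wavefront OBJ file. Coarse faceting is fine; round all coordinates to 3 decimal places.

v -3.873 2.936 0.166
v -3.314 3.18 -0.544
v -3.106 1.64 0.324
v -2.547 1.884 -0.386
v -2.502 2.347 0.426
v -2.976 3.148 0.328
v -3.444 1.672 -0.548
v -3.918 2.473 -0.646
v -3.049 2.399 -0.985
v -2.467 2.816 -0.383
v -3.953 2.004 0.163
v -3.371 2.421 0.765
v -3.66 3.172 -0.202
v -2.76 1.648 -0.018
v -2.733 1.92 0.46
v -2.404 2.064 0.042
v -3.462 3.153 0.31
v -3.133 3.297 -0.107
v -2.656 2.807 0.463
v -3.287 1.523 -0.113
v -2.958 1.667 -0.53
v -4.016 2.756 -0.262
v -3.687 2.9 -0.68
v -3.764 2.013 -0.683
v -3.176 2.856 -0.879
v -2.726 2.094 -0.787
v -3.253 1.97 -0.882
v -3.532 2.441 -0.939
v -2.834 3.102 -0.525
v -2.384 2.339 -0.433
v -2.357 2.612 0.044
v -2.635 3.083 -0.013
v -2.679 2.642 -0.785
v -4.036 2.481 0.213
v -3.586 1.718 0.305
v -3.785 1.737 -0.207
v -4.063 2.208 -0.264
v -3.694 2.726 0.567
v -3.244 1.964 0.659
v -2.888 2.379 0.719
v -3.167 2.85 0.662
v -3.741 2.178 0.565
v -3.701 3.27 2.486
v -3.21 2.448 2.807
v -3.639 4.03 4.334
v -2.91 2.68 2.702
v -2.73 3.002 2.563
v -2.698 3.365 2.413
v -2.819 3.714 2.274
v -3.073 3.994 2.167
v -3.424 4.165 2.108
v -3.816 4.199 2.107
v -4.191 4.092 2.164
v -4.492 3.86 2.269
v -4.672 3.538 2.408
v -4.704 3.175 2.558
v -4.583 2.827 2.697
v -4.328 2.546 2.804
v -3.978 2.375 2.863
v -3.585 2.341 2.864
f 1 38 17
f 38 12 41
f 17 41 6
f 38 41 17
f 1 17 13
f 17 6 18
f 13 18 2
f 17 18 13
f 1 13 22
f 13 2 23
f 22 23 8
f 13 23 22
f 1 22 34
f 22 8 37
f 34 37 11
f 22 37 34
f 1 34 38
f 34 11 42
f 38 42 12
f 34 42 38
f 2 18 29
f 18 6 32
f 29 32 10
f 18 32 29
f 6 41 19
f 41 12 40
f 19 40 5
f 41 40 19
f 12 42 39
f 42 11 35
f 39 35 3
f 42 35 39
f 11 37 36
f 37 8 24
f 36 24 7
f 37 24 36
f 8 23 28
f 23 2 25
f 28 25 9
f 23 25 28
f 4 30 16
f 30 10 31
f 16 31 5
f 30 31 16
f 4 16 14
f 16 5 15
f 14 15 3
f 16 15 14
f 4 14 21
f 14 3 20
f 21 20 7
f 14 20 21
f 4 21 26
f 21 7 27
f 26 27 9
f 21 27 26
f 4 26 30
f 26 9 33
f 30 33 10
f 26 33 30
f 5 31 19
f 31 10 32
f 19 32 6
f 31 32 19
f 3 15 39
f 15 5 40
f 39 40 12
f 15 40 39
f 7 20 36
f 20 3 35
f 36 35 11
f 20 35 36
f 9 27 28
f 27 7 24
f 28 24 8
f 27 24 28
f 10 33 29
f 33 9 25
f 29 25 2
f 33 25 29
f 44 43 46
f 44 46 45
f 46 43 47
f 46 47 45
f 47 43 48
f 47 48 45
f 48 43 49
f 48 49 45
f 49 43 50
f 49 50 45
f 50 43 51
f 50 51 45
f 51 43 52
f 51 52 45
f 52 43 53
f 52 53 45
f 53 43 54
f 53 54 45
f 54 43 55
f 54 55 45
f 55 43 56
f 55 56 45
f 56 43 57
f 56 57 45
f 57 43 58
f 57 58 45
f 58 43 59
f 58 59 45
f 59 43 60
f 59 60 45
f 60 43 44
f 60 44 45

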